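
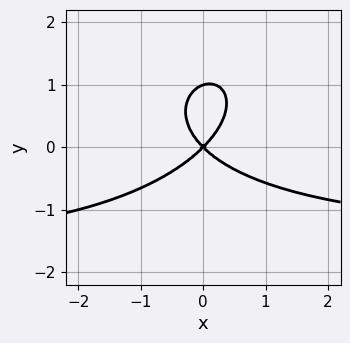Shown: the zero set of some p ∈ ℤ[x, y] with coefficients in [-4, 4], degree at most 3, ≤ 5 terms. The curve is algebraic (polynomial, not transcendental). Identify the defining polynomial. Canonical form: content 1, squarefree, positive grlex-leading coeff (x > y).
2*x^2*y - x*y^2 + 3*y^3 + 3*x^2 - 3*y^2

Degree: no degree-2 curve has this shape, so deg p = 3.
Reading off the gridlines: it crosses the x-axis at the gridline x = 0; the y-axis gridline crossings are at y ∈ {0, 1}.
Solving for integer coefficients yields p as stated.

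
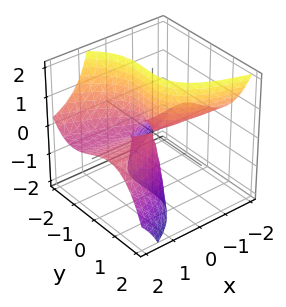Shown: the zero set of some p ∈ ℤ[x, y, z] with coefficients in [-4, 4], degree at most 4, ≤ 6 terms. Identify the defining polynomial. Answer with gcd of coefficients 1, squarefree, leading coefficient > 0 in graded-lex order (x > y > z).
First, deg p = 3. The shape is more complex than any degree-2 surface.
Then, observable constraints: one y-axis crossing is at y = -1; every point of the z-axis in the box is on the surface; every point of the x-axis in the box is on the surface.
Finally, matching integer coefficients to the picture gives p.

y^3 - x*y + 3*x*z + y^2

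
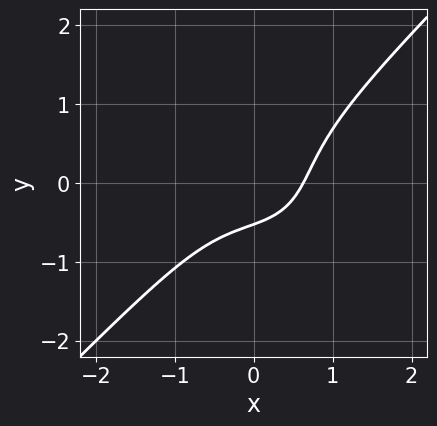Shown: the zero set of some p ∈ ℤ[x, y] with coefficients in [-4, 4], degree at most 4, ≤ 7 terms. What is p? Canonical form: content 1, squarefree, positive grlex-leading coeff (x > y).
3*x^3 - 3*y^3 + 2*x - 3*y - 2

First, degree: a generic line meets the curve in up to 3 points, so deg p = 3.
Finally, matching integer coefficients to the picture gives p.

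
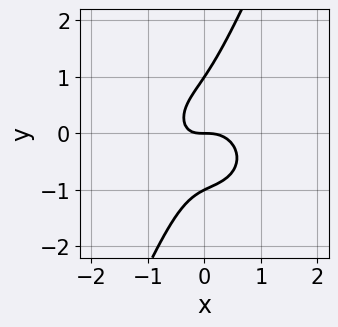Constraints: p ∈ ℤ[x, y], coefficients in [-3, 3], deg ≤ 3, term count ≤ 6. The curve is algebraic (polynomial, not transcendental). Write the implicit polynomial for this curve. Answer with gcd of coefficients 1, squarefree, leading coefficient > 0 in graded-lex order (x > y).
2*x^3 + 2*x*y^2 - y^3 + x*y + y

1. deg p = 3. The shape is more complex than any degree-2 curve.
2. Reading off the gridlines: among the integer gridlines, it crosses the y-axis at y ∈ {-1, 0, 1}; it crosses the x-axis at the gridline x = 0.
3. Assembling these constraints gives the stated polynomial.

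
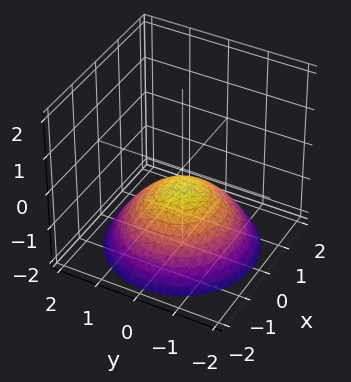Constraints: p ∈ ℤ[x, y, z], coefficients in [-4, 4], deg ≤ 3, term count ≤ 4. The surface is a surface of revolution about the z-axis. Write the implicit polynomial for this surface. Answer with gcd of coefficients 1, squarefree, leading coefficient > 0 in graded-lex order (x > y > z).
First, the degree is 2 — no degree-1 surface has this shape.
Next, by symmetry, every cross-section ⟂ z is a circle, so x, y appear only via x² + y².
Next, against the integer gridlines: no y-intercept at any integer in the box; a circular section at z = -2 has radius between 1 and 2; it misses every integer gridline on the x-axis.
Finally, matching integer coefficients to the picture gives p.

x^2 + y^2 + 2*z + 1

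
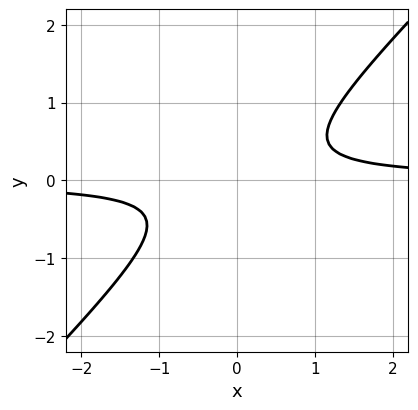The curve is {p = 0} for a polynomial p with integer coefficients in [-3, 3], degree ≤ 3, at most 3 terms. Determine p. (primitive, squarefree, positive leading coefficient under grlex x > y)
Degree: the shape is more complex than any degree-1 curve, so deg p = 2.
Checking where it meets the axes: no x-intercept at any integer in the box; the curve avoids every integer y-axis point in the box.
Matching integer coefficients to the picture gives p.

3*x*y - 3*y^2 - 1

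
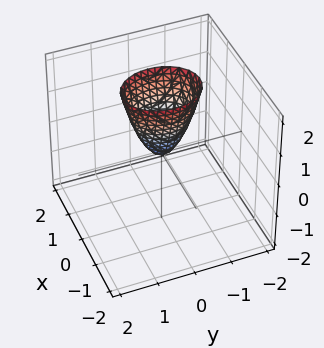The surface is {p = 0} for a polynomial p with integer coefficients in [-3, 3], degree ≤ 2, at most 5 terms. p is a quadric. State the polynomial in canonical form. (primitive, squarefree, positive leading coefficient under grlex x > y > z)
The degree is 2 — a paraboloid; a quadric.
Symmetries: it's symmetric under y → −y, forcing even powers of y; it's symmetric under x → −x, forcing even powers of x.
From the axis intercepts and sections: it meets the x-axis at x = 0 (among the integer gridlines); one y-axis crossing is at y = 0.
Fitting integer coefficients to these (and the overall shape) gives p.

3*x^2 + 2*y^2 - z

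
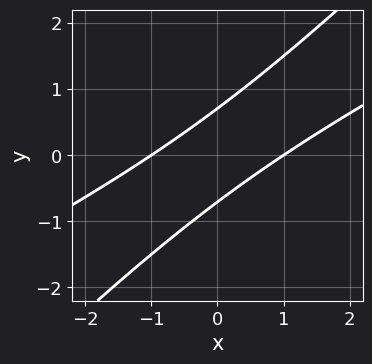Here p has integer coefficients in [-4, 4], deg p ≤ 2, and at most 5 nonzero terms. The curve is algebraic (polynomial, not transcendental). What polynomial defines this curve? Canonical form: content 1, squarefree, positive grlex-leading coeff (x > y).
x^2 - 3*x*y + 2*y^2 - 1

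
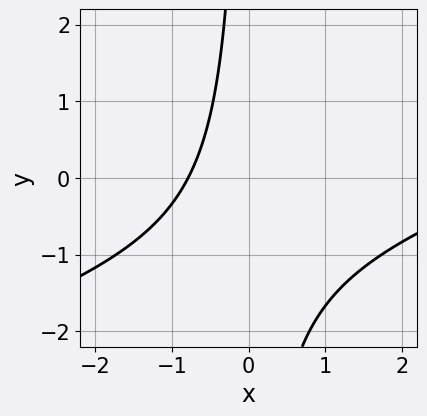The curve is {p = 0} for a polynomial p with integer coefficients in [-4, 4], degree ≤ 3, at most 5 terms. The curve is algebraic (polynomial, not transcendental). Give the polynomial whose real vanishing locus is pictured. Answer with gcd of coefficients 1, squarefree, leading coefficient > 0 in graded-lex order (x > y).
x^2 - 3*x*y - 3*x - 3

deg p = 2. The shape is more complex than any degree-1 curve.
Against the integer gridlines: no y-intercept at any integer in the box.
These observations pin down the coefficients.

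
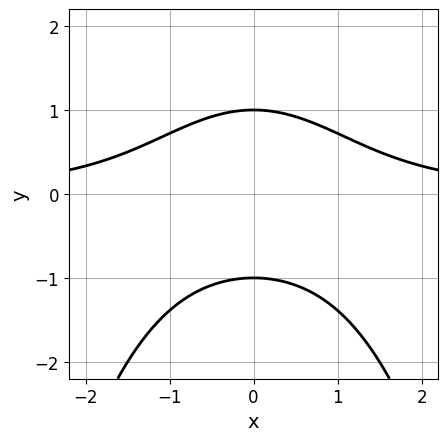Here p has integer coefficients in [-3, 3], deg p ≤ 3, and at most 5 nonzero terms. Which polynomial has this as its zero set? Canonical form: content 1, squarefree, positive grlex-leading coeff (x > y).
2*x^2*y + 3*y^2 - 3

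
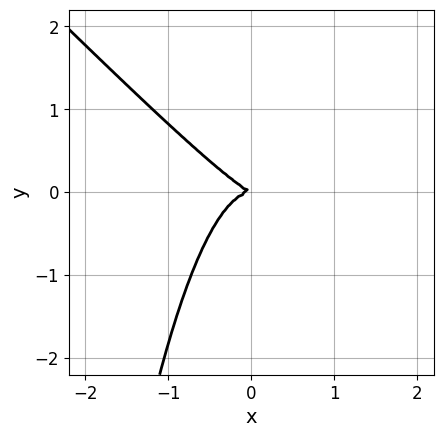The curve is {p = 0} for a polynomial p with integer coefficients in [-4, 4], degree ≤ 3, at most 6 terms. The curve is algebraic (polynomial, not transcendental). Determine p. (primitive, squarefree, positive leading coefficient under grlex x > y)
3*x^3 + 3*x^2*y + x*y + 2*y^2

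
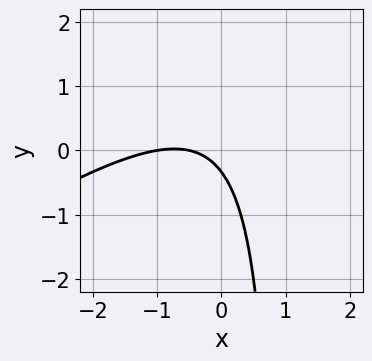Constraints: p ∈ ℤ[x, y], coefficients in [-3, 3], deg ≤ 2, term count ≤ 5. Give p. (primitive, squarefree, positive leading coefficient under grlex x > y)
First, deg p = 2.
Next, against the integer gridlines: it meets the x-axis at x = -1 (among the integer gridlines).
Finally, putting this together gives p.

2*x^2 - 3*x*y + 3*x + 3*y + 1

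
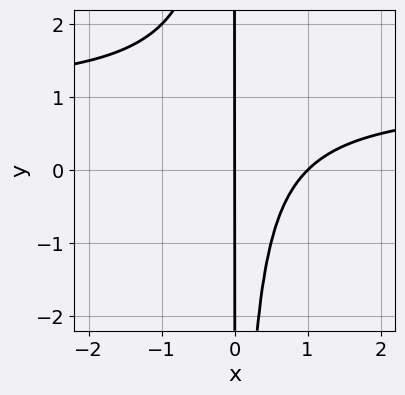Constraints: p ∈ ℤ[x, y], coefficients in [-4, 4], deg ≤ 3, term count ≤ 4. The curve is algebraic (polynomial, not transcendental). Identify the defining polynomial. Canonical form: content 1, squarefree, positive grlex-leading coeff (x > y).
First, the degree is 3 — a generic line meets the curve in up to 3 points.
Next, against the integer gridlines: every point of the y-axis in the box is on the curve; the x-axis gridline crossings are at x ∈ {0, 1}.
Finally, the integer polynomial consistent with all of this is the stated p.

x^2*y - x^2 + x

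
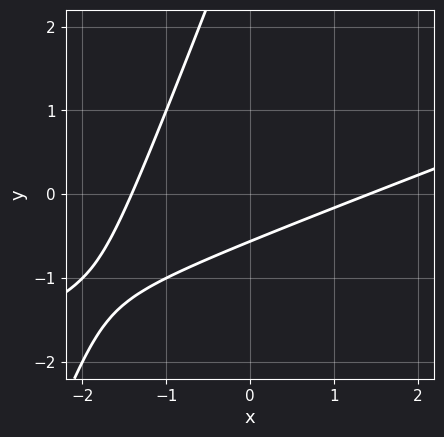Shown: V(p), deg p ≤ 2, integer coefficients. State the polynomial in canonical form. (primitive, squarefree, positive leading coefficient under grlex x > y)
x^2 - 3*x*y + y^2 - 3*y - 2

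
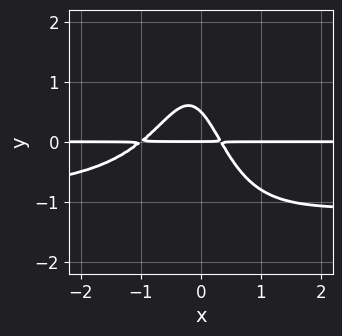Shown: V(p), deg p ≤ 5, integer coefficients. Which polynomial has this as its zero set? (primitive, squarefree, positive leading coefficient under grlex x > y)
3*x^2*y^2 + 3*x^2*y + 2*x*y + 2*y^2 - y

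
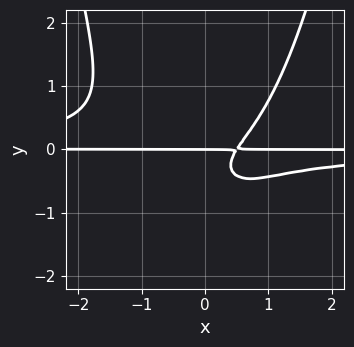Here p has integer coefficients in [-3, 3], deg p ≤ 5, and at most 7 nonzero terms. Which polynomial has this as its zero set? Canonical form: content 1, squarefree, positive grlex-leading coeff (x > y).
3*x^2*y^2 - 3*y^3 + 2*x*y - 2*y^2 - y

(a) The degree is 4 — a generic line meets the curve in up to 4 points.
(b) Reading off the gridlines: one y-axis crossing is at y = 0; every point of the x-axis in the box is on the curve.
(c) Matching integer coefficients to the picture gives p.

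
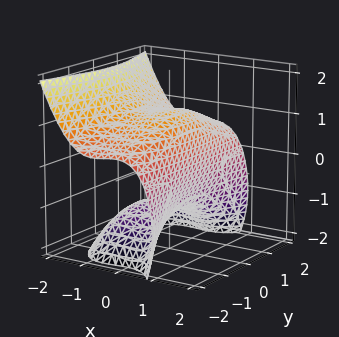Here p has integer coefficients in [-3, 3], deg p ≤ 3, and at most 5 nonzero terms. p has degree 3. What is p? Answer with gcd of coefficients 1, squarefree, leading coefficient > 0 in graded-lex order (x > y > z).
First, deg p = 3. A generic line meets the surface in up to 3 points.
Then, against the integer gridlines: the surface avoids every integer y-axis point in the box.
Finally, matching integer coefficients to the picture gives p.

3*x^3 + y^2*z + 3*x^2 + 2*z^2 - 3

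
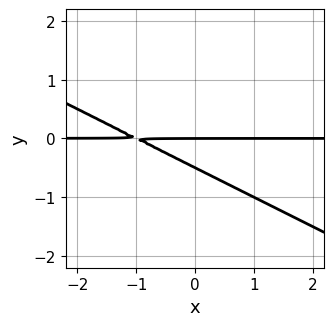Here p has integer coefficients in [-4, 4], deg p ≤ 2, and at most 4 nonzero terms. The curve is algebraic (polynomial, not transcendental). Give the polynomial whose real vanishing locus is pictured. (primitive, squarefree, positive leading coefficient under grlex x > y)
The degree is 2 — no degree-1 curve has this shape.
From the axis intercepts and sections: one y-axis crossing is at y = 0; the visible x-axis segment lies entirely on the curve.
Together with the visible shape, these determine p as stated.

x*y + 2*y^2 + y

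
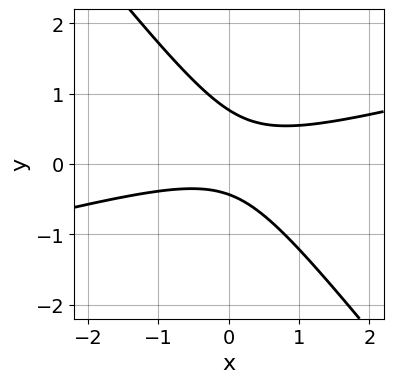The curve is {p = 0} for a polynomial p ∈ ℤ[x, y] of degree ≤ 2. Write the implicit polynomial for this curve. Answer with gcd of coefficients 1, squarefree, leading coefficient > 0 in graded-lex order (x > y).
x^2 - 3*x*y - 3*y^2 + y + 1

(a) Degree: a generic line meets the curve in up to 2 points, so deg p = 2.
(b) Observable constraints: the curve avoids every integer x-axis point in the box.
(c) These observations pin down the coefficients.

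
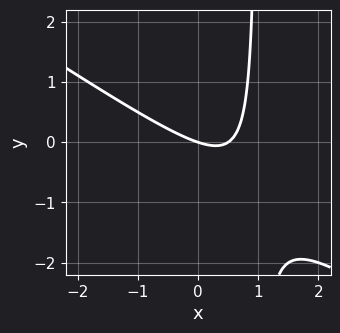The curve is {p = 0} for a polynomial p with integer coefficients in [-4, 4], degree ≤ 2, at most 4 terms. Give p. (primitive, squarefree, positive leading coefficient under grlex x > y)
1. deg p = 2. No degree-1 curve has this shape.
2. Against the integer gridlines: one x-axis crossing is at x = 0; one y-axis crossing is at y = 0.
3. Solving for integer coefficients yields p as stated.

2*x^2 + 3*x*y - x - 3*y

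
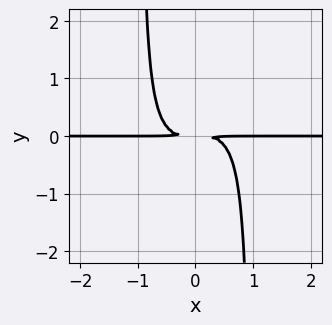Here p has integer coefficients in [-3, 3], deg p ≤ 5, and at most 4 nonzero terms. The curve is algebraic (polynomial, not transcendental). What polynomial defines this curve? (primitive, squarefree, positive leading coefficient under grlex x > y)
x^3*y - x^2*y^2 + y^2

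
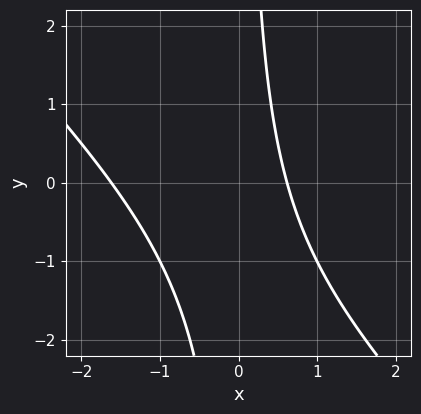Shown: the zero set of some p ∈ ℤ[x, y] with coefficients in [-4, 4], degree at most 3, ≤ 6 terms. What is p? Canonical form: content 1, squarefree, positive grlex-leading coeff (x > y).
(a) deg p = 2. The shape is more complex than any degree-1 curve.
(b) Observable constraints: it misses every integer gridline on the y-axis.
(c) Fitting integer coefficients to these (and the overall shape) gives p.

x^2 + x*y + x - 1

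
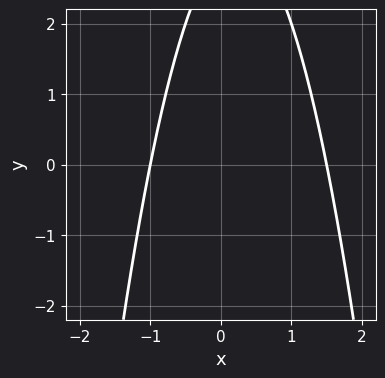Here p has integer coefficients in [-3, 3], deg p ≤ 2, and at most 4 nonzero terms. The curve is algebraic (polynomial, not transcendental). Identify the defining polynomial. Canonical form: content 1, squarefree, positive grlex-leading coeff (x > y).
1. deg p = 2. The shape is more complex than any degree-1 curve.
2. Checking where it meets the axes: no y-intercept at any integer in the box; one x-axis crossing is at x = -1.
3. Solving for integer coefficients yields p as stated.

2*x^2 - x + y - 3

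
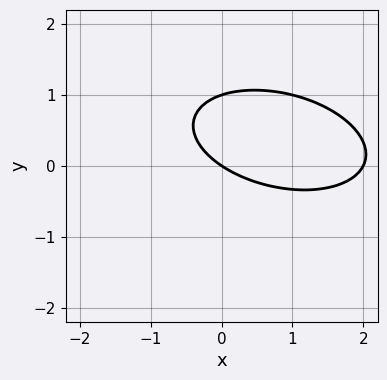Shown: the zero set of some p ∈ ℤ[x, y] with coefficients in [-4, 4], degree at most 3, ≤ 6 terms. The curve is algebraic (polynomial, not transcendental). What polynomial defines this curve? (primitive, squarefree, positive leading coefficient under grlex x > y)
(a) Degree: the shape is more complex than any degree-1 curve, so deg p = 2.
(b) From the visible intercepts: the x-axis gridline crossings are at x ∈ {0, 2}; among the integer gridlines, it crosses the y-axis at y ∈ {0, 1}.
(c) Matching integer coefficients to the picture gives p.

x^2 + x*y + 3*y^2 - 2*x - 3*y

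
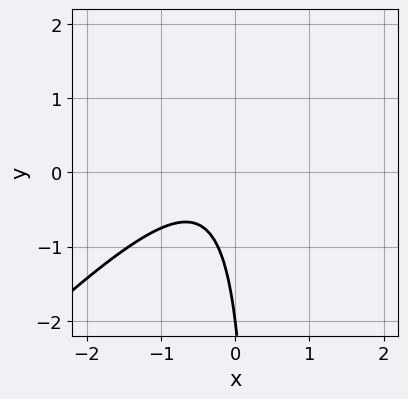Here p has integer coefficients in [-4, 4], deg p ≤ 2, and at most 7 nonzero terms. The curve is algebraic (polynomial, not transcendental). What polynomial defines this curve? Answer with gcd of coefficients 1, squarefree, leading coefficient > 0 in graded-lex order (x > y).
3*x^2 - 3*x*y + 2*x + y + 2

1. Degree: the shape is more complex than any degree-1 curve, so deg p = 2.
2. From the visible intercepts: one y-axis crossing is at y = -2; it misses every integer gridline on the x-axis.
3. Fitting integer coefficients to these (and the overall shape) gives p.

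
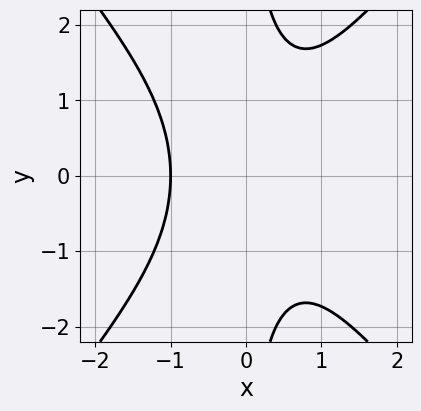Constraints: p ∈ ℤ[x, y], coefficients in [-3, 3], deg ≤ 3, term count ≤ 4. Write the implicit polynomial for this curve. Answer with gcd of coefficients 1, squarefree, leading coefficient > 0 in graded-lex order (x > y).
3*x^3 - 2*x*y^2 + 3

Degree: a generic line meets the curve in up to 3 points, so deg p = 3.
Symmetries: the y ↦ −y reflection is a symmetry, so y appears only in even powers.
Reading off the gridlines: it misses every integer gridline on the y-axis; one x-axis crossing is at x = -1.
Solving for integer coefficients yields p as stated.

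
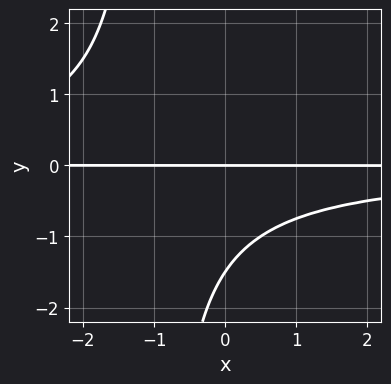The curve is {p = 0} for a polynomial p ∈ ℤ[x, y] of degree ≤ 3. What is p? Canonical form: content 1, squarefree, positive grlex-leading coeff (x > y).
2*x*y^2 + 2*y^2 + 3*y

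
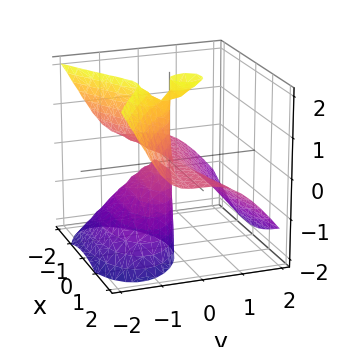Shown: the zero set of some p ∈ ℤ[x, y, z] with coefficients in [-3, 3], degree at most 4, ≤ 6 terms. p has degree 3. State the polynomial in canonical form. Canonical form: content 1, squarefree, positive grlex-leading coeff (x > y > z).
First, I count 2 distinct pieces. Treating them together as one polynomial.
Next, degree: no degree-2 surface has this shape, so deg p = 3.
Then, checking where it meets the axes: the visible x-axis segment lies entirely on the surface; one y-axis crossing is at y = 0.
Finally, the integer polynomial consistent with all of this is the stated p. Check: (0, 0, -2) on the z-axis lies on the surface, and p(0, 0, -2) = 0. ✓

2*x^2*z + 3*y^3 - 2*y*z^2 + 3*y*z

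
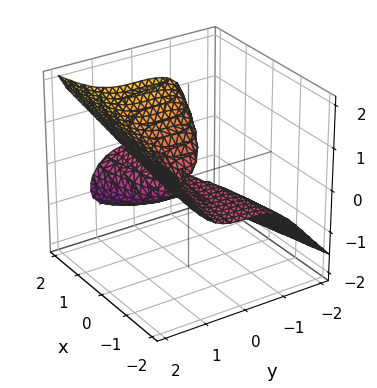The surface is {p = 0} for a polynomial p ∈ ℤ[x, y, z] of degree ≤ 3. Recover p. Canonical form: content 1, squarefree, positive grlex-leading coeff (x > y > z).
First, the degree is 3 — no degree-2 surface has this shape.
Then, observable constraints: it crosses the y-axis at the gridline y = 0; it meets the z-axis at z = 0 (among the integer gridlines).
Finally, solving for integer coefficients yields p as stated. Check: (1, 0, 0) on the x-axis lies on the surface, and p(1, 0, 0) = 0. ✓

2*y^3 - 3*z^3 + 3*x*z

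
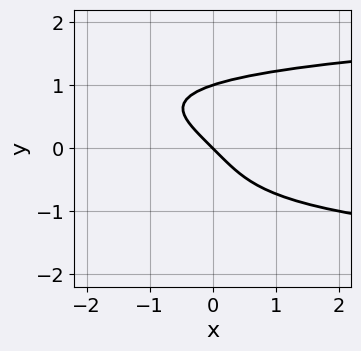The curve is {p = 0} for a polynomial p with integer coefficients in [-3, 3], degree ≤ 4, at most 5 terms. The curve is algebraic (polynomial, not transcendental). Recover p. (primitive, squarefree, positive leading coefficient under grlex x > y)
deg p = 4.
Observable constraints: the y-axis gridline crossings are at y ∈ {0, 1}; it meets the x-axis at x = 0 (among the integer gridlines).
Fitting integer coefficients to these (and the overall shape) gives p.

y^4 - x - y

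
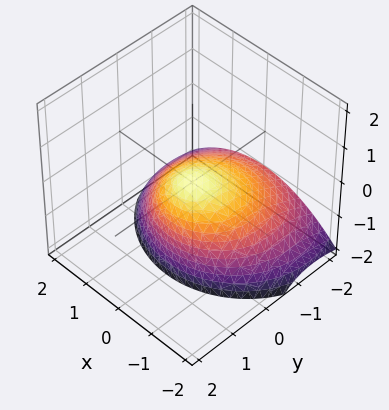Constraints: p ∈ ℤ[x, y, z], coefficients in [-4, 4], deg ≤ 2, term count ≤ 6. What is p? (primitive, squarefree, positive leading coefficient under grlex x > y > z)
(a) deg p = 2.
(b) Reading off the gridlines: one y-axis crossing is at y = 0; one z-axis crossing is at z = 0; one x-axis crossing is at x = 0.
(c) Fitting integer coefficients to these (and the overall shape) gives p.

2*x^2 + 2*y^2 - 3*y*z + 3*z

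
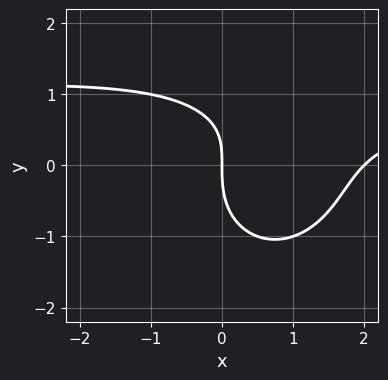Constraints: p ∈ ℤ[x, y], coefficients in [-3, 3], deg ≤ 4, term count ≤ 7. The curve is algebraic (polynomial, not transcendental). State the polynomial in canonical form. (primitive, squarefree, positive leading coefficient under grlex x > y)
1. The degree is 3 — the shape is more complex than any degree-2 curve.
2. From the axis intercepts and sections: one y-axis crossing is at y = 0; among the integer gridlines, it crosses the x-axis at x ∈ {0, 2}.
3. Putting this together gives p.

x^2*y + y^3 - x^2 - x*y + 2*x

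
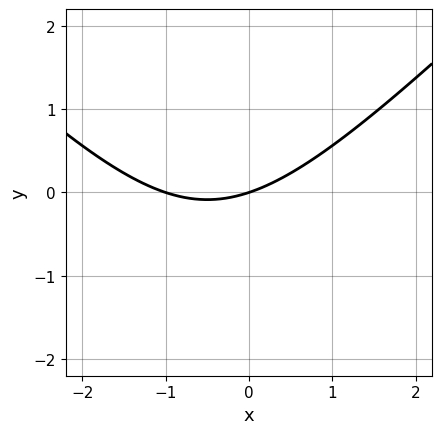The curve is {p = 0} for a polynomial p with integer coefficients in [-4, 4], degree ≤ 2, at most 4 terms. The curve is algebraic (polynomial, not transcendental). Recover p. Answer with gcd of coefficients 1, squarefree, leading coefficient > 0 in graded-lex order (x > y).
x^2 - y^2 + x - 3*y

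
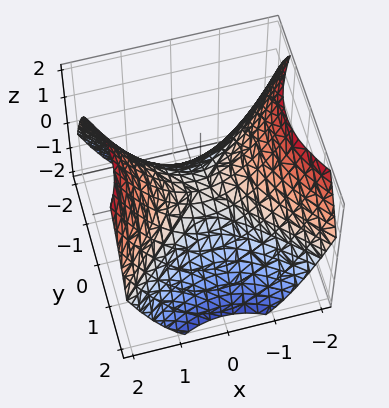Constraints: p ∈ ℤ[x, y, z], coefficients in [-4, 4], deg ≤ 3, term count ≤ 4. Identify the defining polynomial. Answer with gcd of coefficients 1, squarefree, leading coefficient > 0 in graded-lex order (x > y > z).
2*x^2 - 2*y^2 - 3*z

The degree is 2 — a saddle surface; a quadric.
Symmetries: the x ↦ −x reflection is a symmetry, so x appears only in even powers; the y ↦ −y reflection is a symmetry, so y appears only in even powers.
From the visible intercepts: one y-axis crossing is at y = 0; it meets the x-axis at x = 0 (among the integer gridlines); it meets the z-axis at z = 0 (among the integer gridlines).
Assembling these constraints gives the stated polynomial.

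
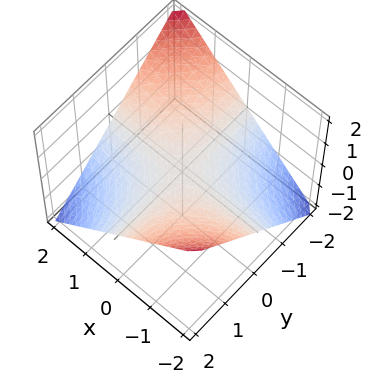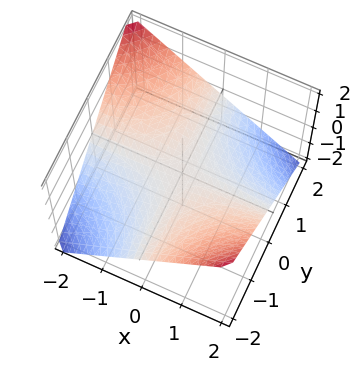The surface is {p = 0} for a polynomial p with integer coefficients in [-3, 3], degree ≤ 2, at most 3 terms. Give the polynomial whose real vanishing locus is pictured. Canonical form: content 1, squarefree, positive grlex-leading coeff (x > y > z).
x*y + 2*z

1. Degree: a hyperbolic paraboloid; a quadric, so deg p = 2.
2. Reading off the gridlines: the visible y-axis segment lies entirely on the surface; it meets the z-axis at z = 0 (among the integer gridlines).
3. Assembling these constraints gives the stated polynomial.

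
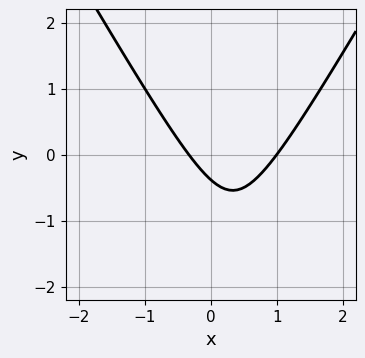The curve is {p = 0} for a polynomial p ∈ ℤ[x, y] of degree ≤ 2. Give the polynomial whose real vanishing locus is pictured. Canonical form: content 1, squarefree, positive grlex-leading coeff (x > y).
3*x^2 - y^2 - 2*x - 3*y - 1

deg p = 2. The shape is more complex than any degree-1 curve.
Checking where it meets the axes: it crosses the x-axis at the gridline x = 1.
Assembling these constraints gives the stated polynomial.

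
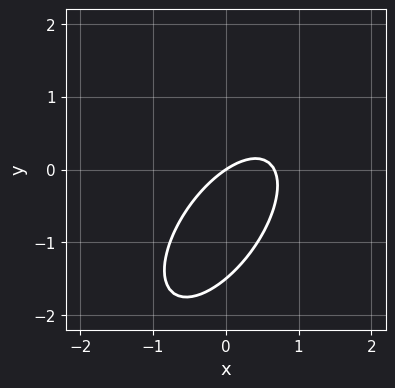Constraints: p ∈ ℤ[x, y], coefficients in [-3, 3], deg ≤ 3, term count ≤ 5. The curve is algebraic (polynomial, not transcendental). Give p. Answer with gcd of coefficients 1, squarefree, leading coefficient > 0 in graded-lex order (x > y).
1. deg p = 2. No degree-1 curve has this shape.
2. From the visible intercepts: it meets the x-axis at x = 0 (among the integer gridlines); it crosses the y-axis at the gridline y = 0.
3. Putting this together gives p.

3*x^2 - 3*x*y + 2*y^2 - 2*x + 3*y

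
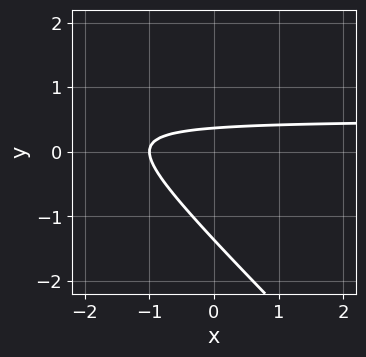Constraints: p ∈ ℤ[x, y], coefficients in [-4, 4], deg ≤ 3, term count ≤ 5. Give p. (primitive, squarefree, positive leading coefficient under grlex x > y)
1. deg p = 2.
2. Against the integer gridlines: it crosses the x-axis at the gridline x = -1.
3. Together with the visible shape, these determine p as stated.

2*x*y + 2*y^2 - x + 2*y - 1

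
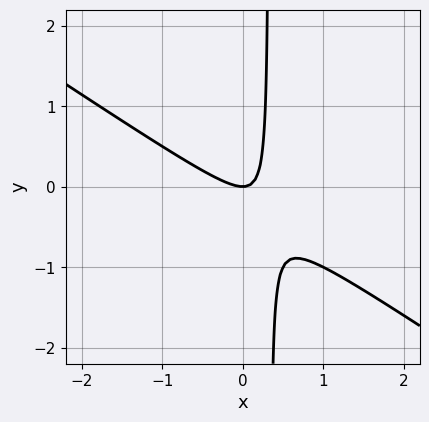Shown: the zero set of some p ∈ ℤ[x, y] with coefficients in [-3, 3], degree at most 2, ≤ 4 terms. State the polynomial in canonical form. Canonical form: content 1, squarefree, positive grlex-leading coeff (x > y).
2*x^2 + 3*x*y - y

1. The degree is 2 — no degree-1 curve has this shape.
2. Reading off the gridlines: it crosses the x-axis at the gridline x = 0; one y-axis crossing is at y = 0.
3. Matching integer coefficients to the picture gives p.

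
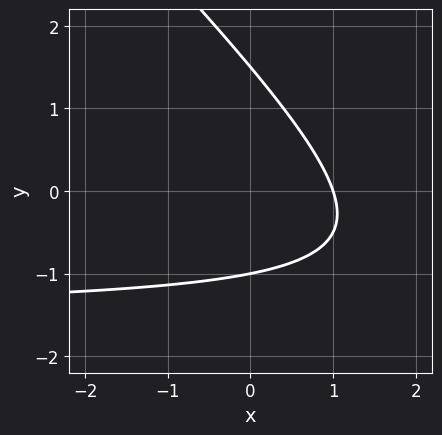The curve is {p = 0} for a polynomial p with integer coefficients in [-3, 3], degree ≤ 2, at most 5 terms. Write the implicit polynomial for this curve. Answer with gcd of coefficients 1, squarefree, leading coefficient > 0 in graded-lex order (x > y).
2*x*y + 2*y^2 + 3*x - y - 3

Degree: the shape is more complex than any degree-1 curve, so deg p = 2.
Observable constraints: it meets the x-axis at x = 1 (among the integer gridlines); it crosses the y-axis at the gridline y = -1.
Fitting integer coefficients to these (and the overall shape) gives p.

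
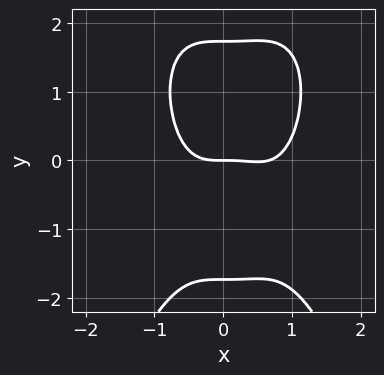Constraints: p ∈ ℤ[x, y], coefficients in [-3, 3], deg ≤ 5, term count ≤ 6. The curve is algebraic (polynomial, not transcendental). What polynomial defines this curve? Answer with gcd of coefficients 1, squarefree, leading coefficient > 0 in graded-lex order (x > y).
3*x^4 - 2*x^3 + y^3 - 3*y

First, the degree is 4 — the shape is more complex than any degree-3 curve.
Then, observable constraints: one y-axis crossing is at y = 0; one x-axis crossing is at x = 0.
Finally, matching integer coefficients to the picture gives p.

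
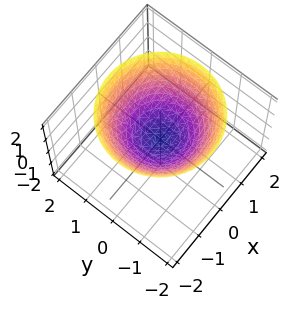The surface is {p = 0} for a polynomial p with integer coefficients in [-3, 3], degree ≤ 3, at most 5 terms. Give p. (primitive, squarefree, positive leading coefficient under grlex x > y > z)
2*x^2 + 2*y^2 - 3*z

(a) The degree is 2 — a paraboloid; a quadric.
(b) Symmetry: the z-axis is an axis of rotation, so x and y enter only as x² + y².
(c) From the visible intercepts: it meets the y-axis at y = 0 (among the integer gridlines); it meets the x-axis at x = 0 (among the integer gridlines).
(d) Solving for integer coefficients yields p as stated.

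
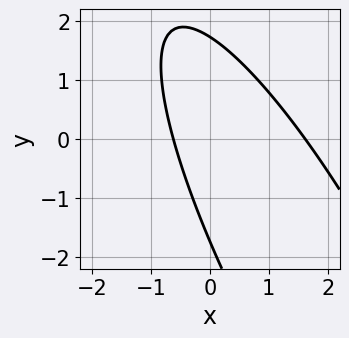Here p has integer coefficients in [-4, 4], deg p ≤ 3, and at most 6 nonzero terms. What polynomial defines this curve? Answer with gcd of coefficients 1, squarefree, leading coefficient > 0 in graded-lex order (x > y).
The degree is 2 — a generic line meets the curve in up to 2 points.
Solving for integer coefficients yields p as stated.

3*x^2 + 3*x*y + y^2 - 3*x - 3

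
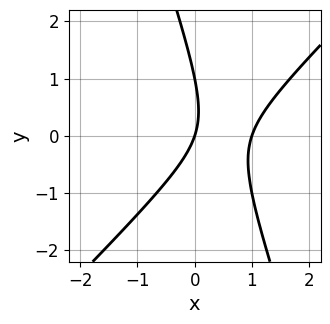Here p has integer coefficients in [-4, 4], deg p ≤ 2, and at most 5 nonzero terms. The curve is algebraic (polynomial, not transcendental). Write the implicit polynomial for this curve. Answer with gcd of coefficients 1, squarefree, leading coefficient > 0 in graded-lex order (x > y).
(a) deg p = 2. A generic line meets the curve in up to 2 points.
(b) Checking where it meets the axes: among the integer gridlines, it crosses the x-axis at x ∈ {0, 1}; among the integer gridlines, it crosses the y-axis at y ∈ {0, 1}.
(c) Matching integer coefficients to the picture gives p.

3*x^2 - 2*x*y - y^2 - 3*x + y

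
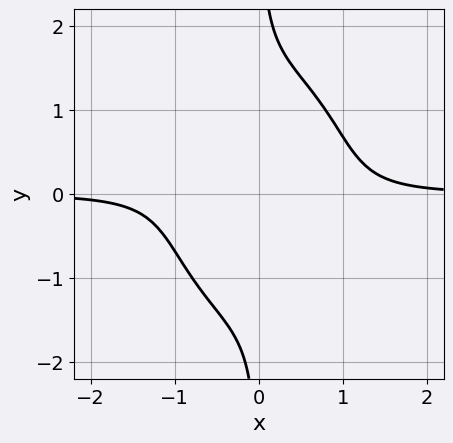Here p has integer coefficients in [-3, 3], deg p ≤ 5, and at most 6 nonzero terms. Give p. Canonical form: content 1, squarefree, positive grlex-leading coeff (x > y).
2*x^3*y + x*y^3 - x*y - 1

1. Degree: the shape is more complex than any degree-3 curve, so deg p = 4.
2. Checking where it meets the axes: it misses every integer gridline on the x-axis; the curve avoids every integer y-axis point in the box.
3. Solving for integer coefficients yields p as stated.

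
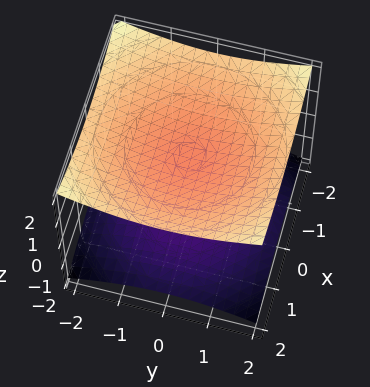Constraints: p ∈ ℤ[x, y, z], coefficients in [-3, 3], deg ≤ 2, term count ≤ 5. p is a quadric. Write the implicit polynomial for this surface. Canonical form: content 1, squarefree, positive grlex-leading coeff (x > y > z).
1. There are 2 components.
2. The degree is 2 — two sheets facing apart; a quadric.
3. Symmetries: the z ↦ −z reflection is a symmetry, so z appears only in even powers; the z-axis is an axis of rotation, so x and y enter only as x² + y².
4. From the visible intercepts: it misses every integer gridline on the y-axis; among the integer gridlines, it crosses the z-axis at z ∈ {-1, 1}; no x-intercept at any integer in the box.
5. Together with the visible shape, these determine p as stated.

x^2 + y^2 - 3*z^2 + 3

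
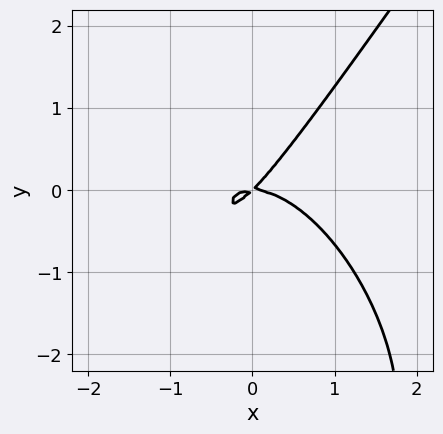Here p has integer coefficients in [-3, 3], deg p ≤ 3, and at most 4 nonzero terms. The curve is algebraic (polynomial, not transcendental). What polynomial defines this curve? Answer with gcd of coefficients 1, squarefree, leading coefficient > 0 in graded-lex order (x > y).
(a) The degree is 3 — no degree-2 curve has this shape.
(b) Observable constraints: it meets the x-axis at x = 0 (among the integer gridlines); one y-axis crossing is at y = 0.
(c) Matching integer coefficients to the picture gives p.

3*x^3 - y^3 + 3*x*y - 3*y^2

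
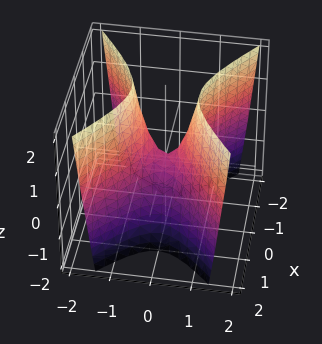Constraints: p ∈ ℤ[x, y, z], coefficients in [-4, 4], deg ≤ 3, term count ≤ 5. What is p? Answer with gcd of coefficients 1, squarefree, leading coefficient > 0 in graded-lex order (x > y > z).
2*x^2 - 3*y^2 + z

(a) deg p = 2. A saddle surface; a quadric.
(b) Symmetries: the x ↦ −x reflection is a symmetry, so x appears only in even powers; it's symmetric under y → −y, forcing even powers of y.
(c) Checking where it meets the axes: it crosses the y-axis at the gridline y = 0; one z-axis crossing is at z = 0; it crosses the x-axis at the gridline x = 0.
(d) Assembling these constraints gives the stated polynomial.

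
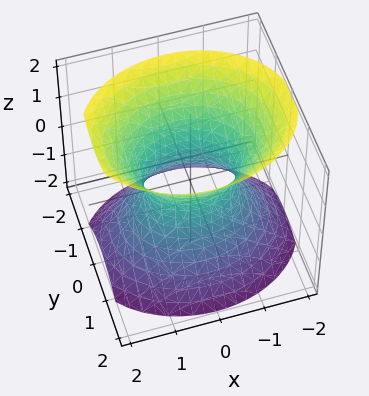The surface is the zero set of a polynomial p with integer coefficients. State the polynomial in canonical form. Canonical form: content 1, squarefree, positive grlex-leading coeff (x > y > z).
2*x^2 + 3*y^2 - 2*z^2 - 2

First, the degree is 2 — an hourglass — one-sheet hyperboloid; a quadric.
Next, symmetries: it's symmetric under y → −y, forcing even powers of y; it's symmetric under x → −x, forcing even powers of x; mirror symmetry z ↦ −z ⇒ only even powers of z.
Then, against the integer gridlines: no z-intercept at any integer in the box; among the integer gridlines, it crosses the x-axis at x ∈ {-1, 1}.
Finally, together with the visible shape, these determine p as stated.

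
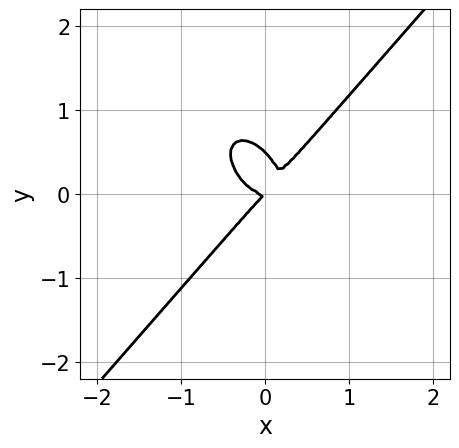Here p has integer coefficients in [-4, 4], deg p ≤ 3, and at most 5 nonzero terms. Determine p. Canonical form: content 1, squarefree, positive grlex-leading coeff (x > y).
3*x^3 - 2*y^3 - x*y + y^2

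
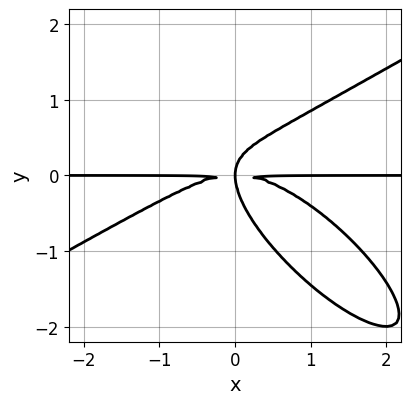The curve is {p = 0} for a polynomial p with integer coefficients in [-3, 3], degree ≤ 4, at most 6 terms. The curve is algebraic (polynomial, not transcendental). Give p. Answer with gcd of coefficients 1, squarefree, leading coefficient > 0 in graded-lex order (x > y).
x^3*y - 2*x*y^3 - 2*y^4 + 2*x*y^2

deg p = 4. No degree-3 curve has this shape.
From the axis intercepts and sections: every point of the x-axis in the box is on the curve.
Assembling these constraints gives the stated polynomial.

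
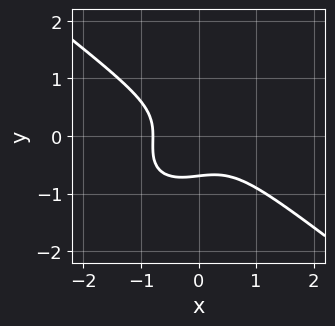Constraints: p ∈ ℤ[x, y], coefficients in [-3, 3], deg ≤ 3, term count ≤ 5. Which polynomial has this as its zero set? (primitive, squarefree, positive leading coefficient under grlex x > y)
(a) The degree is 3 — no degree-2 curve has this shape.
(b) Solving for integer coefficients yields p as stated.

2*x^3 - x*y^2 + 3*y^3 + 1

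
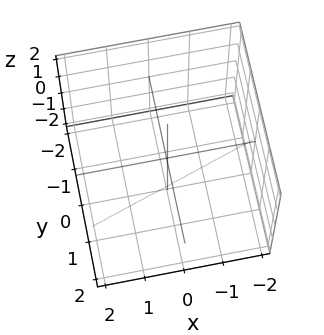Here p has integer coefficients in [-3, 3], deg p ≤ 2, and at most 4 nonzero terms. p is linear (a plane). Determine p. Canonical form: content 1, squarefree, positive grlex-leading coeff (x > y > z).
x - 3*y + z + 2

(a) Degree: the surface is flat (a plane), so deg p = 1.
(b) Against the integer gridlines: it meets the z-axis at z = -2 (among the integer gridlines); one x-axis crossing is at x = -2.
(c) Together with the visible shape, these determine p as stated.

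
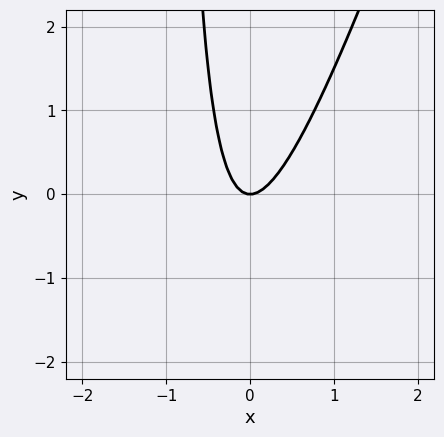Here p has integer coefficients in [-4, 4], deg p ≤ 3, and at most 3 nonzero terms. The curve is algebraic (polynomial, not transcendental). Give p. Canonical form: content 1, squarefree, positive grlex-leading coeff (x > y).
1. deg p = 2. A generic line meets the curve in up to 2 points.
2. Reading off the gridlines: one x-axis crossing is at x = 0; one y-axis crossing is at y = 0.
3. Putting this together gives p.

3*x^2 - x*y - y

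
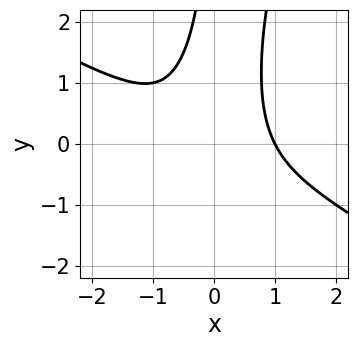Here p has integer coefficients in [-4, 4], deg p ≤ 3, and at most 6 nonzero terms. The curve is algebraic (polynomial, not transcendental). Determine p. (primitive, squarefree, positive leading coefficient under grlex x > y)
2*x^3 + 3*x^2*y - x*y^2 - 2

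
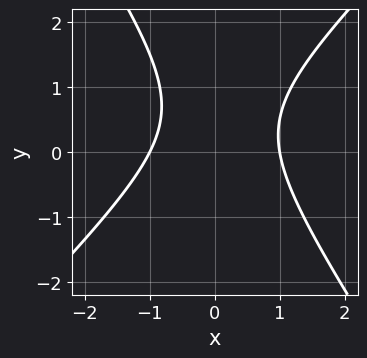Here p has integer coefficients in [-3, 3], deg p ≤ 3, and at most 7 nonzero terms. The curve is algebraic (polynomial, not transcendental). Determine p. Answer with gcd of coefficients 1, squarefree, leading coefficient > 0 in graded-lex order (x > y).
3*x^2 - x*y - 2*y^2 + 2*y - 3

First, the degree is 2 — no degree-1 curve has this shape.
Then, from the visible intercepts: among the integer gridlines, it crosses the x-axis at x ∈ {-1, 1}; no y-intercept at any integer in the box.
Finally, the integer polynomial consistent with all of this is the stated p.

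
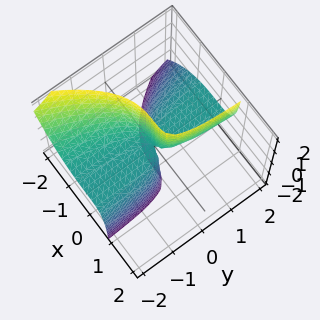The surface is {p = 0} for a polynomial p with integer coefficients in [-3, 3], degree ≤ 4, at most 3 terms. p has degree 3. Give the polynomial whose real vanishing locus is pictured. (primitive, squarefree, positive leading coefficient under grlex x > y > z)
x^3 + x*y*z - y*z

First, degree: the shape is more complex than any degree-2 surface, so deg p = 3.
Then, observable constraints: the visible z-axis segment lies entirely on the surface; every point of the y-axis in the box is on the surface.
Finally, matching integer coefficients to the picture gives p.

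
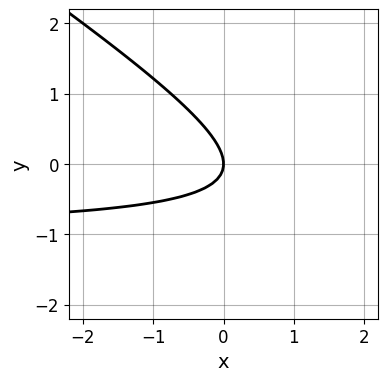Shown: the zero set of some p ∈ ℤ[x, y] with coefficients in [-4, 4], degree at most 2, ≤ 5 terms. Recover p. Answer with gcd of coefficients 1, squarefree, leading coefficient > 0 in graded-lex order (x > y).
First, degree: no degree-1 curve has this shape, so deg p = 2.
Then, reading off the gridlines: one x-axis crossing is at x = 0; it crosses the y-axis at the gridline y = 0.
Finally, matching integer coefficients to the picture gives p.

2*x*y + 3*y^2 + 2*x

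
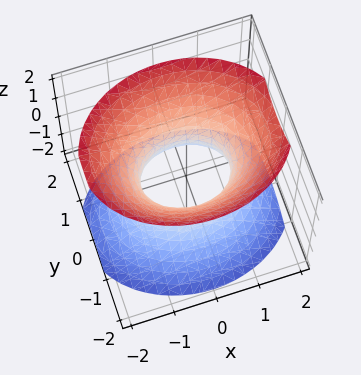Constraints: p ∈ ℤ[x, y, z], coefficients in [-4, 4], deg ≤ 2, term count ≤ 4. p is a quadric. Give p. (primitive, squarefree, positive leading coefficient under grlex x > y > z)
2*x^2 + 3*y^2 - 2*z^2 - 2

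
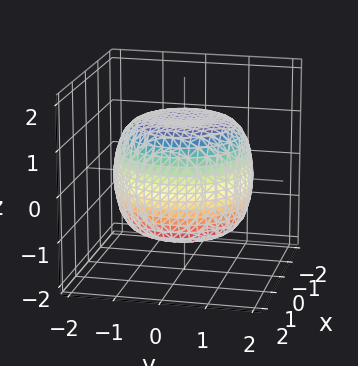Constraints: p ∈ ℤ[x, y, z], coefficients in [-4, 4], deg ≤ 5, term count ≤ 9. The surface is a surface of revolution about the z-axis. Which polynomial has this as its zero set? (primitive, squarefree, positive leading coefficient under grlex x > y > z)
x^4 + 2*x^2*y^2 + y^4 - x^2 - y^2 + 2*z^2 - 3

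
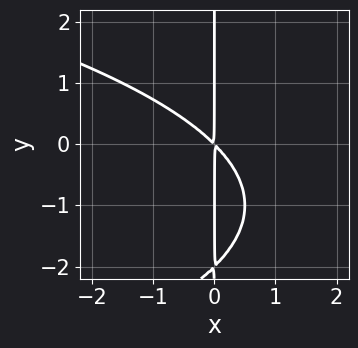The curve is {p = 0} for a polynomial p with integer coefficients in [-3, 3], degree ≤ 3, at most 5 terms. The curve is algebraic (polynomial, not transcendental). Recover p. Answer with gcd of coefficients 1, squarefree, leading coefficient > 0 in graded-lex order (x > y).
x*y^2 + 2*x^2 + 2*x*y

deg p = 3. A generic line meets the curve in up to 3 points.
Observable constraints: the visible y-axis segment lies entirely on the curve.
Putting this together gives p.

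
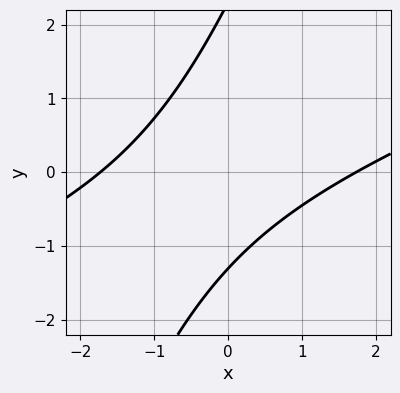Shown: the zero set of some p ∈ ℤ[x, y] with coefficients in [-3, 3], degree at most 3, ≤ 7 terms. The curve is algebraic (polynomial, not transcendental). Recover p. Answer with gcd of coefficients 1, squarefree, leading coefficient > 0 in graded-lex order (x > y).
x^2 - 3*x*y + y^2 - y - 3

The degree is 2 — a generic line meets the curve in up to 2 points.
Matching integer coefficients to the picture gives p.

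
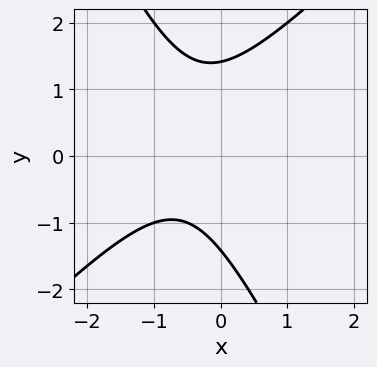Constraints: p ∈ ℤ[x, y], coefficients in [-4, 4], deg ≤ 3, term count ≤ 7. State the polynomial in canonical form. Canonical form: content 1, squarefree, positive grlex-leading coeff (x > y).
(a) Degree: a generic line meets the curve in up to 2 points, so deg p = 2.
(b) From the visible intercepts: it misses every integer gridline on the x-axis.
(c) Solving for integer coefficients yields p as stated.

2*x^2 - x*y - y^2 + 2*x + 2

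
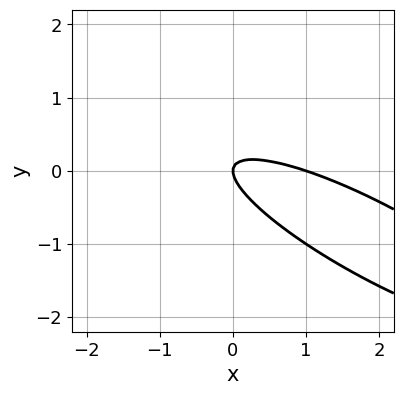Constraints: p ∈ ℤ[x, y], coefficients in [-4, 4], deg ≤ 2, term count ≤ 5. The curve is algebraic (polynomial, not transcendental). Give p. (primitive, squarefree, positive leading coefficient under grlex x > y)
x^2 + 3*x*y + 3*y^2 - x

(a) deg p = 2.
(b) Checking where it meets the axes: it crosses the y-axis at the gridline y = 0; among the integer gridlines, it crosses the x-axis at x ∈ {0, 1}.
(c) Fitting integer coefficients to these (and the overall shape) gives p.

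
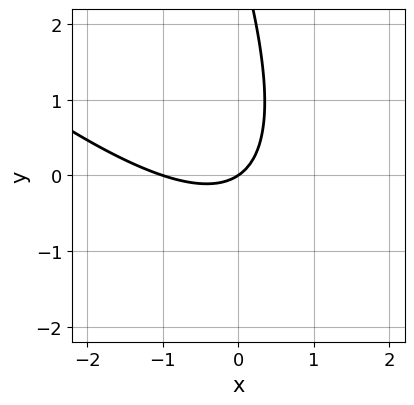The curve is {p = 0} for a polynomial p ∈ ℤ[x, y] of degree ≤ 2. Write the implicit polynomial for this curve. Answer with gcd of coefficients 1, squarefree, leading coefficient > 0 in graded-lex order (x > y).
First, degree: the shape is more complex than any degree-1 curve, so deg p = 2.
Next, reading off the gridlines: the x-axis gridline crossings are at x ∈ {-1, 0}; it crosses the y-axis at the gridline y = 0.
Finally, these observations pin down the coefficients.

2*x^2 + 3*x*y + y^2 + 2*x - 3*y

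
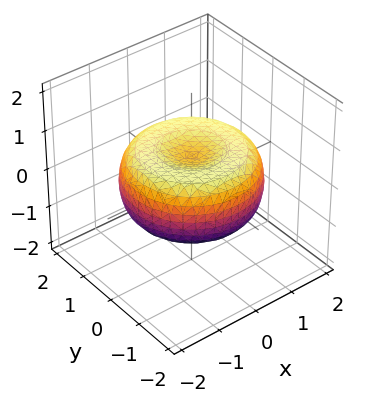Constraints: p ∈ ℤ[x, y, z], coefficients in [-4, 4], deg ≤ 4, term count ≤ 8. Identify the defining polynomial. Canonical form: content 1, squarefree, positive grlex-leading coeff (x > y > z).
1. The degree is 4 — a generic line meets the surface in up to 4 points.
2. Symmetry: every cross-section ⟂ z is a circle, so x, y appear only via x² + y².
3. Observable constraints: a circular section at z = 0 has radius between 1 and 2.
4. The integer polynomial consistent with all of this is the stated p.

x^4 + 2*x^2*y^2 + y^4 - 2*x^2 - 2*y^2 + 3*z^2 - 1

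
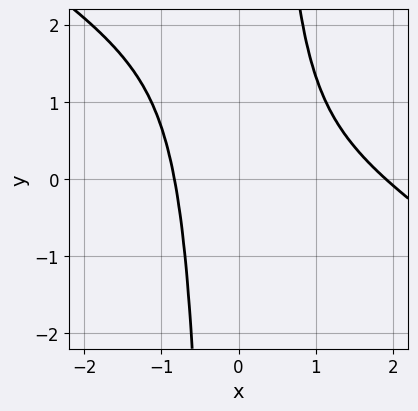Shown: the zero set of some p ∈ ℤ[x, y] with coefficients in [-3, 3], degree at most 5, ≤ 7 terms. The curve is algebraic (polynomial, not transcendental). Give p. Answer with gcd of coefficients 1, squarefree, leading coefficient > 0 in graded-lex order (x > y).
2*x^4 + 3*x^3*y - 3*x^3 - x^2 - 2

First, deg p = 4. No degree-3 curve has this shape.
Then, from the visible intercepts: no y-intercept at any integer in the box.
Finally, the integer polynomial consistent with all of this is the stated p.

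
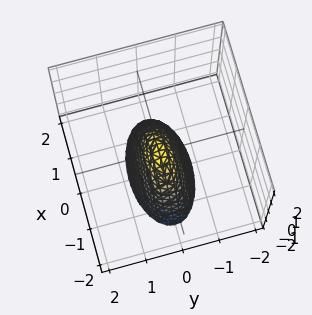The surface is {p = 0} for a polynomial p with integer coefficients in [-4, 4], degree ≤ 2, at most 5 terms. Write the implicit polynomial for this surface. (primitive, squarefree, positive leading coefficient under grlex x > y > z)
(a) deg p = 2. A paraboloid; a quadric.
(b) Symmetries: it's symmetric under x → −x, forcing even powers of x; mirror symmetry y ↦ −y ⇒ only even powers of y.
(c) Reading off the gridlines: one y-axis crossing is at y = 0; it meets the x-axis at x = 0 (among the integer gridlines); one z-axis crossing is at z = 0.
(d) Putting this together gives p.

x^2 + 3*y^2 + z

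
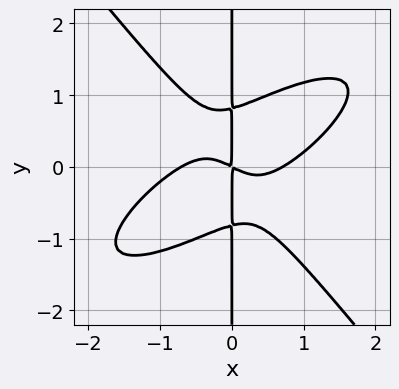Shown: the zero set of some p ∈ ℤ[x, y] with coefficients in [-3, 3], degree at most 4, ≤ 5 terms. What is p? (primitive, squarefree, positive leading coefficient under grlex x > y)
2*x^4 - 3*x^3*y + 3*x*y^3 - x^2 - 2*x*y

(a) deg p = 4.
(b) From the visible intercepts: the visible y-axis segment lies entirely on the curve.
(c) The integer polynomial consistent with all of this is the stated p.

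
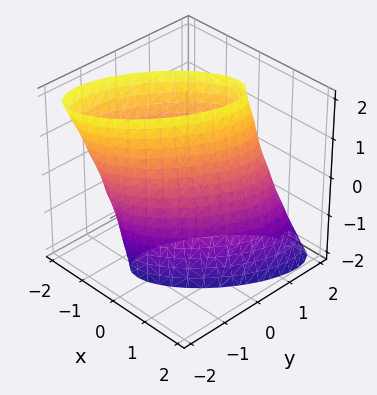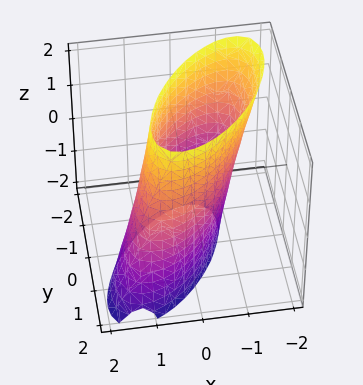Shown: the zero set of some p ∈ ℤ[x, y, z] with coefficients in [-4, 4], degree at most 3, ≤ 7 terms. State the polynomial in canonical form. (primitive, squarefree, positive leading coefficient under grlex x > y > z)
3*x^2 - 3*x*y + x*z + 2*y^2 - 3

1. The degree is 2 — no degree-1 surface has this shape.
2. Checking where it meets the axes: among the integer gridlines, it crosses the x-axis at x ∈ {-1, 1}; it misses every integer gridline on the z-axis.
3. Matching integer coefficients to the picture gives p.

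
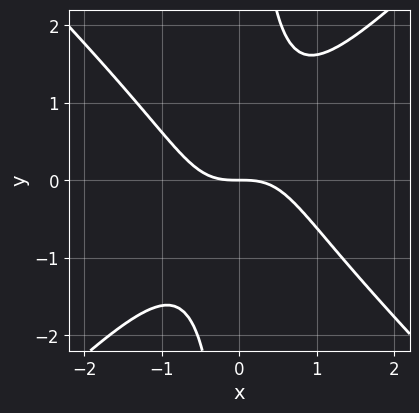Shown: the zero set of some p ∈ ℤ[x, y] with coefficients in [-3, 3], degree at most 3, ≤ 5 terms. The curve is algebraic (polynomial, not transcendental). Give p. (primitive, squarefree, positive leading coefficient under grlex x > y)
Degree: a generic line meets the curve in up to 3 points, so deg p = 3.
Reading off the gridlines: it meets the x-axis at x = 0 (among the integer gridlines); one y-axis crossing is at y = 0.
Matching integer coefficients to the picture gives p.

x^3 - x*y^2 + y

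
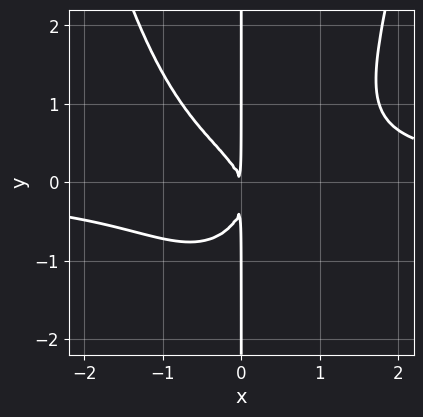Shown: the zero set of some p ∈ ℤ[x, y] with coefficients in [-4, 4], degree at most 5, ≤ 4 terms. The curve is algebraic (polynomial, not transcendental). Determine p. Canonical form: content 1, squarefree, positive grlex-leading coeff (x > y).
3*x^3*y - 3*x*y^2 - 3*x^2 - x*y

(a) deg p = 4.
(b) Reading off the gridlines: the visible y-axis segment lies entirely on the curve.
(c) Fitting integer coefficients to these (and the overall shape) gives p.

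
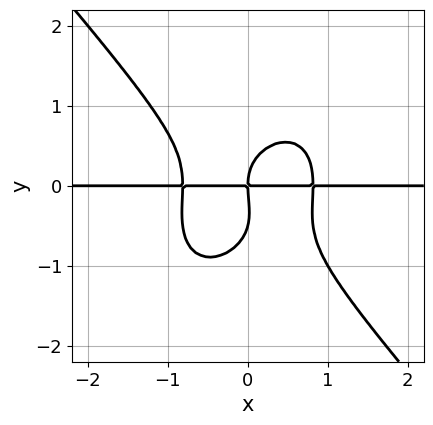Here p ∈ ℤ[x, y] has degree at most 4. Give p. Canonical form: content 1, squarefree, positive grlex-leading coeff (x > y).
3*x^3*y + 2*y^4 + y^3 - 2*x*y

First, deg p = 4. No degree-3 curve has this shape.
Then, from the visible intercepts: it meets the y-axis at y = 0 (among the integer gridlines); the visible x-axis segment lies entirely on the curve.
Finally, fitting integer coefficients to these (and the overall shape) gives p.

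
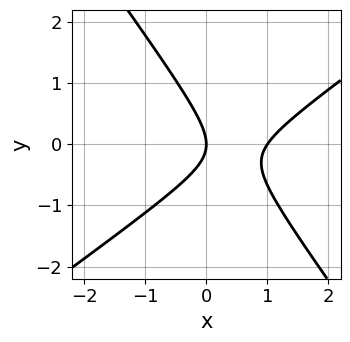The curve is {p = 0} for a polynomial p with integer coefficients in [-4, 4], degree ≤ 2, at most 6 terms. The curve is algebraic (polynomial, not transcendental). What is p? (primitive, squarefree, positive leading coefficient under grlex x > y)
Degree: no degree-1 curve has this shape, so deg p = 2.
Reading off the gridlines: it crosses the y-axis at the gridline y = 0; among the integer gridlines, it crosses the x-axis at x ∈ {0, 1}.
Matching integer coefficients to the picture gives p.

3*x^2 - 2*x*y - 3*y^2 - 3*x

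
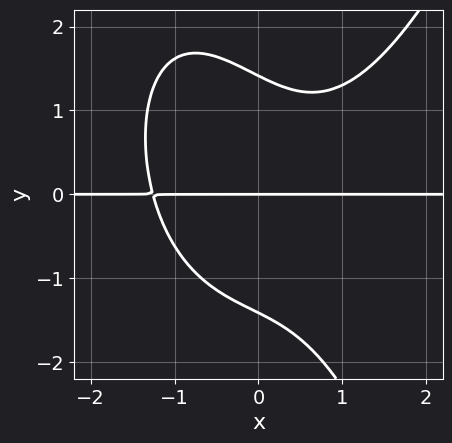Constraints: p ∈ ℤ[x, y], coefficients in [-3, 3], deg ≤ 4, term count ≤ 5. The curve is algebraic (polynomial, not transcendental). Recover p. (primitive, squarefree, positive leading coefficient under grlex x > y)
x^3*y - x*y^2 - y^3 + 2*y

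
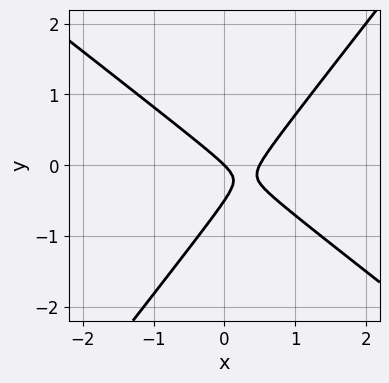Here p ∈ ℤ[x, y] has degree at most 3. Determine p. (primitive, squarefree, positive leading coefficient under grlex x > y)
(a) deg p = 2. The shape is more complex than any degree-1 curve.
(b) Against the integer gridlines: one x-axis crossing is at x = 0; one y-axis crossing is at y = 0.
(c) Matching integer coefficients to the picture gives p.

2*x^2 + x*y - 2*y^2 - x - y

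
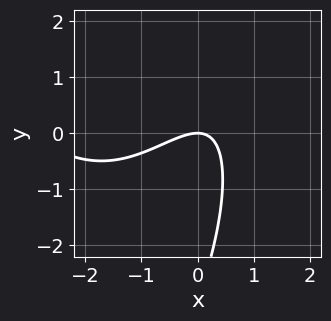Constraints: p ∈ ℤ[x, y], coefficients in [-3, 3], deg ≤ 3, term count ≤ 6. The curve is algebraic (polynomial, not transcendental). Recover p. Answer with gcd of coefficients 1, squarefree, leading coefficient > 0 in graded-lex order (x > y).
Degree: a generic line meets the curve in up to 3 points, so deg p = 3.
Against the integer gridlines: it crosses the x-axis at the gridline x = 0; it meets the y-axis at y = 0 (among the integer gridlines).
These observations pin down the coefficients.

x^3 + 3*x^2 - 3*x*y + y^2 + 3*y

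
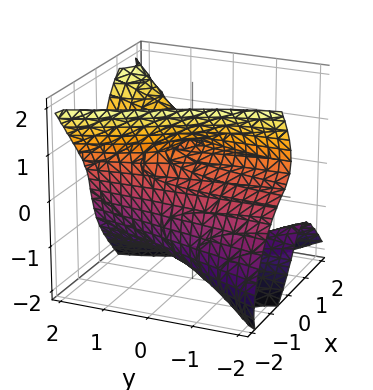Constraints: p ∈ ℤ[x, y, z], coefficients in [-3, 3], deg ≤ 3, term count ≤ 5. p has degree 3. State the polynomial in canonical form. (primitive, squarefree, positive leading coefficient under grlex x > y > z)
2*x^3 - 2*x*y*z + z^3 - 2*z + 1

1. deg p = 3. A generic line meets the surface in up to 3 points.
2. Observable constraints: it meets the z-axis at z = 1 (among the integer gridlines); it misses every integer gridline on the y-axis.
3. Fitting integer coefficients to these (and the overall shape) gives p.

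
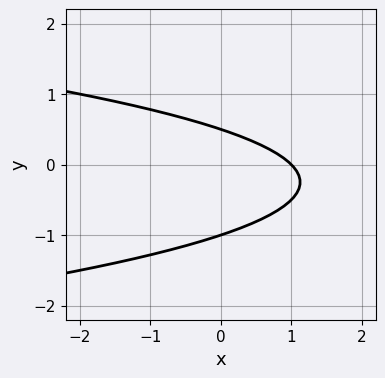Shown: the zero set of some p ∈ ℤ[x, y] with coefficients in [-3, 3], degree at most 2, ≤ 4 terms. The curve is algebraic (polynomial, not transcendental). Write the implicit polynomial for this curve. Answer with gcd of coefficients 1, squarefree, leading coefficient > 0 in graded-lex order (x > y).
Degree: no degree-1 curve has this shape, so deg p = 2.
Against the integer gridlines: it meets the y-axis at y = -1 (among the integer gridlines); it meets the x-axis at x = 1 (among the integer gridlines).
These observations pin down the coefficients.

2*y^2 + x + y - 1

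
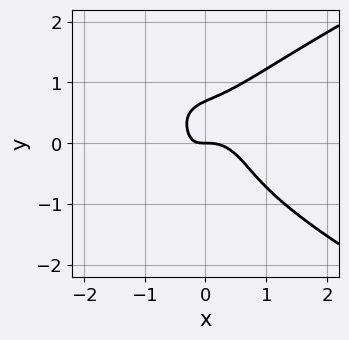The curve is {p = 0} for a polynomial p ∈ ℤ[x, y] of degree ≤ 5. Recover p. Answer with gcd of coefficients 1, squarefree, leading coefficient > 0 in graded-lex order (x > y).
3*y^4 - 3*x^3 - 2*x*y - y

(a) Degree: no degree-3 curve has this shape, so deg p = 4.
(b) Observable constraints: it meets the y-axis at y = 0 (among the integer gridlines); one x-axis crossing is at x = 0.
(c) Solving for integer coefficients yields p as stated.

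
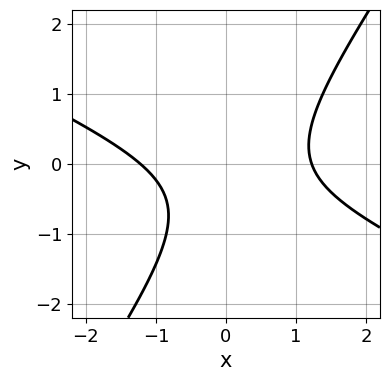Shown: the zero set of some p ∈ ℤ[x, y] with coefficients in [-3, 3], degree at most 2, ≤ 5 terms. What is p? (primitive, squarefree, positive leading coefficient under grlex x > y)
2*x^2 + 3*x*y - 3*y^2 - 2*y - 3

First, degree: a generic line meets the curve in up to 2 points, so deg p = 2.
Then, reading off the gridlines: the curve avoids every integer y-axis point in the box.
Finally, matching integer coefficients to the picture gives p.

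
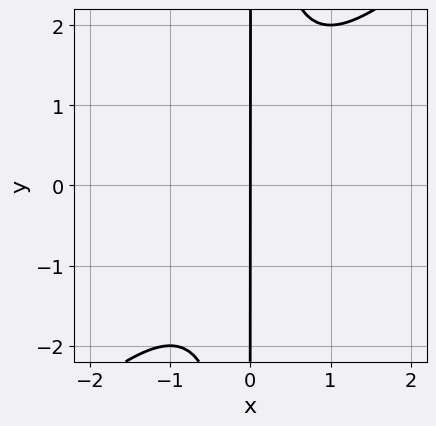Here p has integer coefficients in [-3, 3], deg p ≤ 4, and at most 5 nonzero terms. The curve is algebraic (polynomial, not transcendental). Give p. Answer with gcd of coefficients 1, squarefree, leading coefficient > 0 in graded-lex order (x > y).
x^3 - x^2*y + x

1. deg p = 3. A generic line meets the curve in up to 3 points.
2. From the axis intercepts and sections: the visible y-axis segment lies entirely on the curve; it meets the x-axis at x = 0 (among the integer gridlines).
3. Assembling these constraints gives the stated polynomial.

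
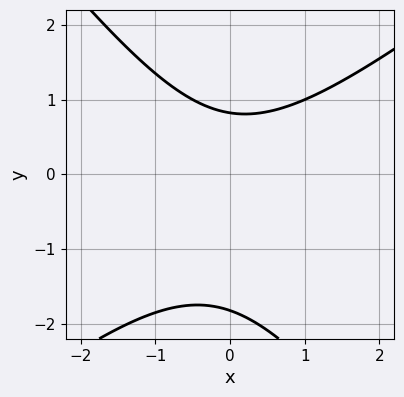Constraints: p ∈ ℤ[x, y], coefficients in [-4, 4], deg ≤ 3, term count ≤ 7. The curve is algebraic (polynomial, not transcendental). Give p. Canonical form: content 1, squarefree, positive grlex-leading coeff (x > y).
2*x^2 - x*y - 2*y^2 - 2*y + 3

1. The degree is 2 — the shape is more complex than any degree-1 curve.
2. Against the integer gridlines: no x-intercept at any integer in the box.
3. Putting this together gives p.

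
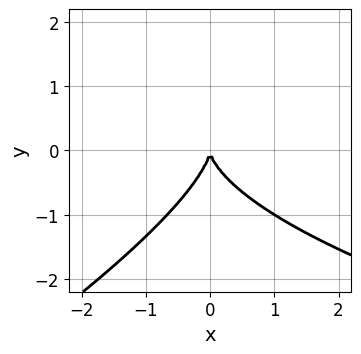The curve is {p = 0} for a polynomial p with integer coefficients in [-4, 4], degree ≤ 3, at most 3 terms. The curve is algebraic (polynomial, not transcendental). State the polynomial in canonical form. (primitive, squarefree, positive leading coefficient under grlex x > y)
x*y^2 - 2*y^3 - 3*x^2

(a) deg p = 3. A generic line meets the curve in up to 3 points.
(b) Reading off the gridlines: one y-axis crossing is at y = 0; it meets the x-axis at x = 0 (among the integer gridlines).
(c) Matching integer coefficients to the picture gives p.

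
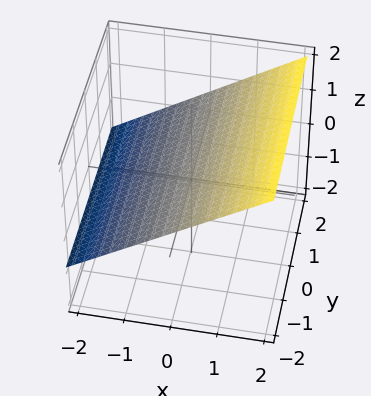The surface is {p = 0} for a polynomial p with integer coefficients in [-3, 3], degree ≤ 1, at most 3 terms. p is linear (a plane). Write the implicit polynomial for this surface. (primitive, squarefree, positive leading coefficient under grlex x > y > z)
2*x - 3*z + 2

First, degree: the surface is flat (a plane), so deg p = 1.
Next, observable constraints: one x-axis crossing is at x = -1; the surface avoids every integer y-axis point in the box.
Finally, assembling these constraints gives the stated polynomial.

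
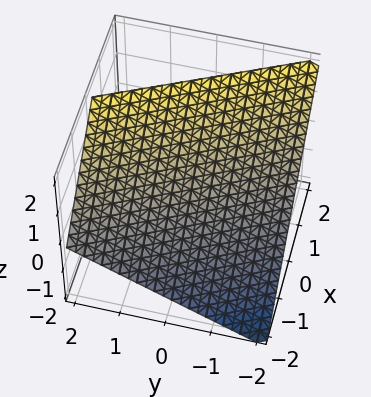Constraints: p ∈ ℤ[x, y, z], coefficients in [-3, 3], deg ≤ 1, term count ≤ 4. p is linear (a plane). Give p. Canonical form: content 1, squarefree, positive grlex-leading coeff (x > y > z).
Degree: every cross-section is a straight line — this is a plane, so deg p = 1.
Observable constraints: one y-axis crossing is at y = -2; it meets the z-axis at z = 1 (among the integer gridlines); it meets the x-axis at x = -1 (among the integer gridlines).
Assembling these constraints gives the stated polynomial.

2*x + y - 2*z + 2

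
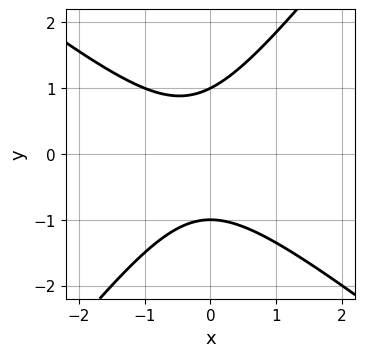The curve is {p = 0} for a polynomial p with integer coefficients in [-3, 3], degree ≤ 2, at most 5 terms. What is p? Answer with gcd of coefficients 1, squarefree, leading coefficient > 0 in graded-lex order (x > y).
2*x^2 + x*y - 2*y^2 + x + 2

First, degree: the shape is more complex than any degree-1 curve, so deg p = 2.
Then, against the integer gridlines: no x-intercept at any integer in the box; among the integer gridlines, it crosses the y-axis at y ∈ {-1, 1}.
Finally, assembling these constraints gives the stated polynomial.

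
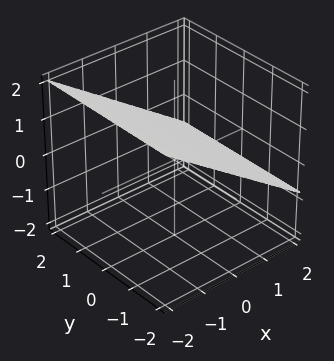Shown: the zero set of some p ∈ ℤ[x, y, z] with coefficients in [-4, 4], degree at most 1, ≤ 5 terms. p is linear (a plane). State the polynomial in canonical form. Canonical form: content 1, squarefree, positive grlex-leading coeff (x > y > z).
1. Degree: every cross-section is a straight line — this is a plane, so deg p = 1.
2. Checking where it meets the axes: one x-axis crossing is at x = 1; no y-intercept at any integer in the box.
3. Assembling these constraints gives the stated polynomial.

2*x + 3*z - 2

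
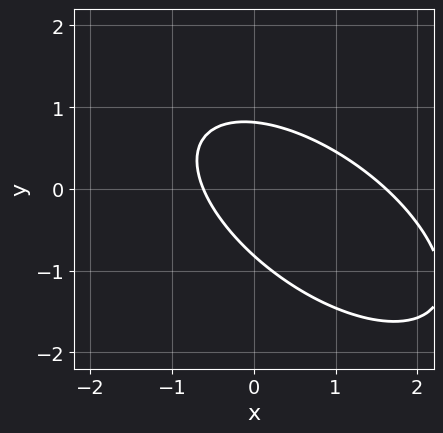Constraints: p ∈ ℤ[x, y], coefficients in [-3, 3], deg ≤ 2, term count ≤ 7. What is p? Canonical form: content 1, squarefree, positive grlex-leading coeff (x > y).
2*x^2 + 3*x*y + 3*y^2 - 2*x - 2

(a) Degree: a generic line meets the curve in up to 2 points, so deg p = 2.
(b) Matching integer coefficients to the picture gives p.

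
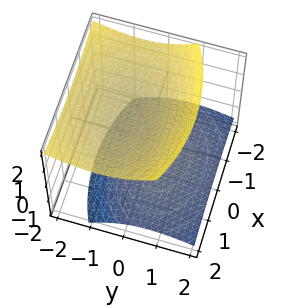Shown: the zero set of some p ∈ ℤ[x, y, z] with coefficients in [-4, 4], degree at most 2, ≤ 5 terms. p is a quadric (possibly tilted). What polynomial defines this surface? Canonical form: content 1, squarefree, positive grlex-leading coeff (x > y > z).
x^2 + 2*y^2 + 2*y*z - 3*z^2 + 3

1. The picture has 2 separate pieces. They look like related sheets of one shape, so recover p as a whole.
2. Degree: no degree-1 surface has this shape, so deg p = 2.
3. Checking where it meets the axes: no y-intercept at any integer in the box; the z-axis gridline crossings are at z ∈ {-1, 1}; the surface avoids every integer x-axis point in the box.
4. These observations pin down the coefficients.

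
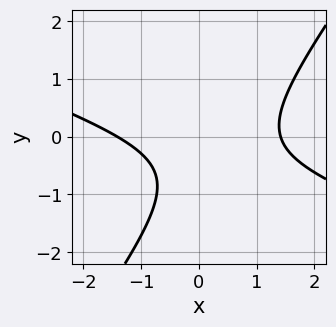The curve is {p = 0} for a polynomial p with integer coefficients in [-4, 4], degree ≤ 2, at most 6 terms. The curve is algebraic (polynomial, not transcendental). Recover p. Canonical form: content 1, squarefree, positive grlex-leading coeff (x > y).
x^2 + 2*x*y - 2*y^2 - 2*y - 2

First, deg p = 2. No degree-1 curve has this shape.
Then, checking where it meets the axes: it misses every integer gridline on the y-axis.
Finally, putting this together gives p.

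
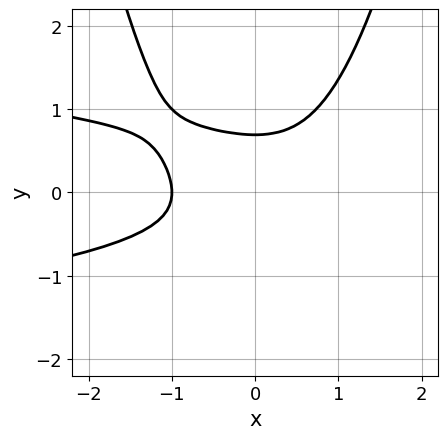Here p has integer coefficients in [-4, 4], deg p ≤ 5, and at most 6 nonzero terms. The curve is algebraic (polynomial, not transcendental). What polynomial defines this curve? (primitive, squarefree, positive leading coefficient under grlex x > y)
3*x^2*y^2 + x^3 - 3*y^3 + 1

First, degree: a generic line meets the curve in up to 4 points, so deg p = 4.
Next, reading off the gridlines: it meets the x-axis at x = -1 (among the integer gridlines).
Finally, solving for integer coefficients yields p as stated.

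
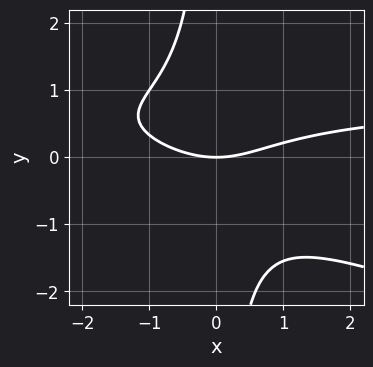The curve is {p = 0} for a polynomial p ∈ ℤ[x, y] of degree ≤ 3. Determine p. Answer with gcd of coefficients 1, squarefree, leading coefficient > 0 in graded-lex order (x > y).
First, degree: no degree-2 curve has this shape, so deg p = 3.
Next, reading off the gridlines: it crosses the y-axis at the gridline y = 0; one x-axis crossing is at x = 0.
Finally, these observations pin down the coefficients.

x^2*y + 3*x*y^2 - x^2 + 3*y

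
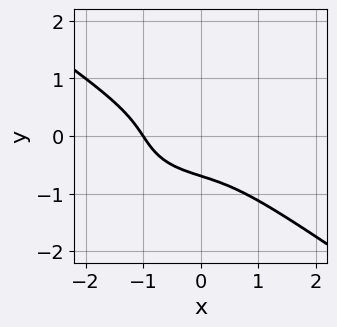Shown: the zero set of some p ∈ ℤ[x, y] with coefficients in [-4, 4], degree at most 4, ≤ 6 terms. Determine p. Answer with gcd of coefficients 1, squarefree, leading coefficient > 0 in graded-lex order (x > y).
(a) Degree: a generic line meets the curve in up to 3 points, so deg p = 3.
(b) Reading off the gridlines: it meets the x-axis at x = -1 (among the integer gridlines).
(c) Fitting integer coefficients to these (and the overall shape) gives p.

x^3 + 3*y^3 - 2*x*y + 1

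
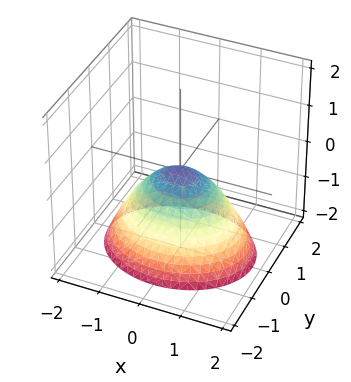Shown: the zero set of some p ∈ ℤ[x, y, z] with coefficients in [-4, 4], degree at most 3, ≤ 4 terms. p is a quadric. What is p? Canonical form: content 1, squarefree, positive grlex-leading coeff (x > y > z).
2*x^2 + 3*y^2 + 3*z

(a) deg p = 2. A paraboloid; a quadric.
(b) Symmetries: mirror symmetry x ↦ −x ⇒ only even powers of x; it's symmetric under y → −y, forcing even powers of y.
(c) Observable constraints: it meets the z-axis at z = 0 (among the integer gridlines); one y-axis crossing is at y = 0.
(d) Assembling these constraints gives the stated polynomial.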